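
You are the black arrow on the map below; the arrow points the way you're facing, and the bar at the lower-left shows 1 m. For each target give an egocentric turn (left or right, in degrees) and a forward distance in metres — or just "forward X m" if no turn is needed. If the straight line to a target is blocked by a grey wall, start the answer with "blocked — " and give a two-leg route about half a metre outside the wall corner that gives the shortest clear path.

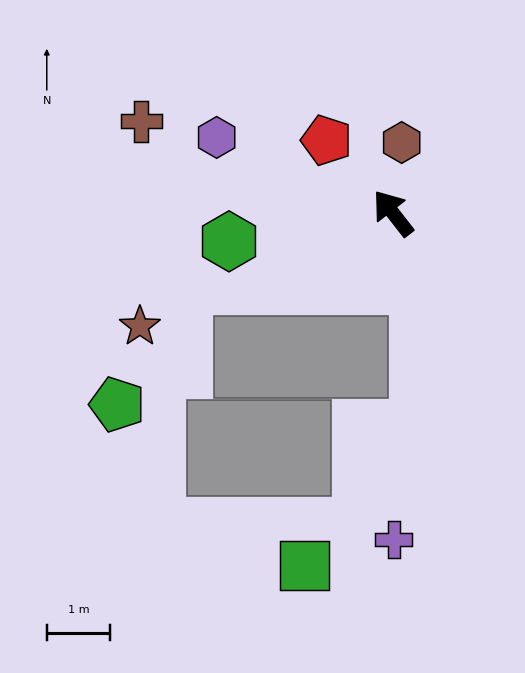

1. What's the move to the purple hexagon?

turn left 29°, forward 3.0 m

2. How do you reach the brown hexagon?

turn right 45°, forward 1.1 m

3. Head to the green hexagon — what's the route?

turn left 62°, forward 2.6 m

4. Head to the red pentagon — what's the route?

turn left 5°, forward 1.6 m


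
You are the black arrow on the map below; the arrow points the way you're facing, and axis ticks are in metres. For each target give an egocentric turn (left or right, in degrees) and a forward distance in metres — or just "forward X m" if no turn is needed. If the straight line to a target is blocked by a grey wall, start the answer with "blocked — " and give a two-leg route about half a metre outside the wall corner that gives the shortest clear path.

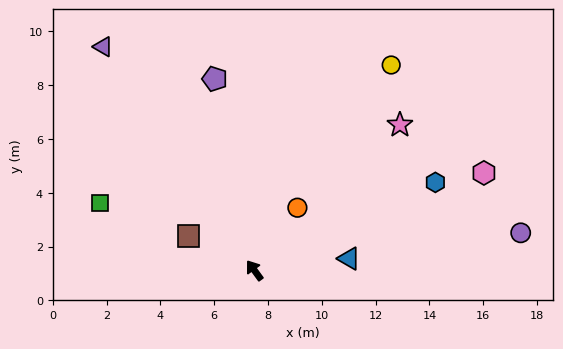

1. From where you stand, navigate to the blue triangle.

turn right 119°, forward 3.5 m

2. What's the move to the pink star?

turn right 81°, forward 7.6 m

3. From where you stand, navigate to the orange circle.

turn right 71°, forward 2.8 m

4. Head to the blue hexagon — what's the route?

turn right 100°, forward 7.5 m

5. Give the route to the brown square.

turn left 27°, forward 2.8 m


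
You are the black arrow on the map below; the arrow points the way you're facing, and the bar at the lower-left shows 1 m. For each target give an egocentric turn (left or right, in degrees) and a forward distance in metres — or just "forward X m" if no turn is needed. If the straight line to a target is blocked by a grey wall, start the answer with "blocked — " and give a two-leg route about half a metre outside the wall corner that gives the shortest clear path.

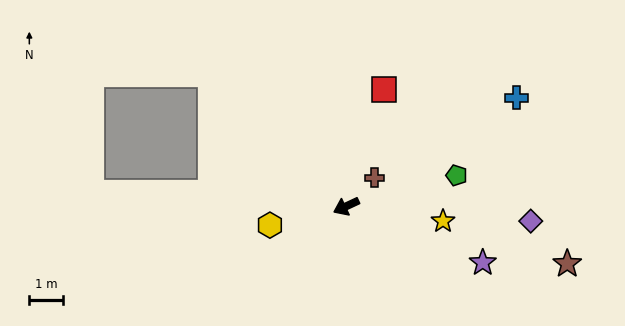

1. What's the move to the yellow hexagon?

turn right 11°, forward 2.4 m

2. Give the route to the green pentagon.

turn left 171°, forward 3.4 m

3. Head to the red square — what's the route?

turn right 133°, forward 3.7 m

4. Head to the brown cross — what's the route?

turn right 160°, forward 1.2 m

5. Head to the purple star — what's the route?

turn left 132°, forward 4.4 m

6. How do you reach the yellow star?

turn left 146°, forward 2.9 m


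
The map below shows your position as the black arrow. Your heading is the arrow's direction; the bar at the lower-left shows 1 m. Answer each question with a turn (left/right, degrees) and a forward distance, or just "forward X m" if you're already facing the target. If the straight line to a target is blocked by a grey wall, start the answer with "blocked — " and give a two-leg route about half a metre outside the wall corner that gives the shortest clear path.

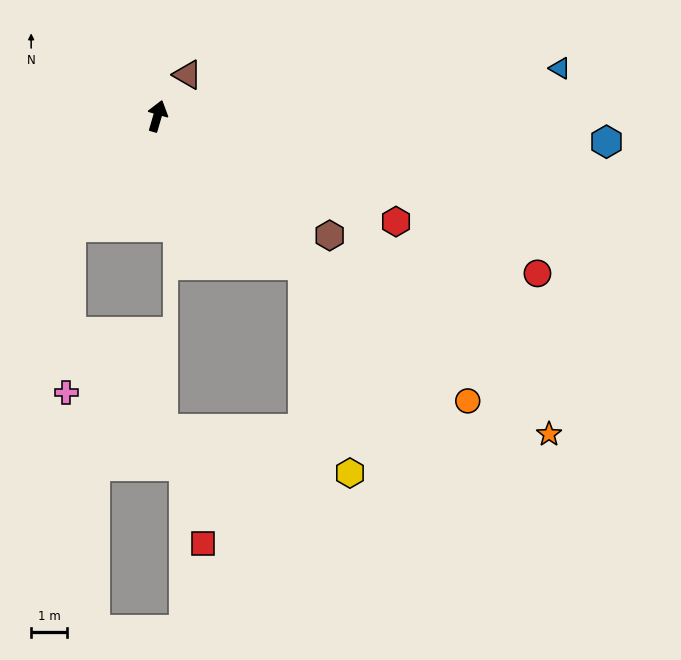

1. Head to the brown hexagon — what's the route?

turn right 109°, forward 5.8 m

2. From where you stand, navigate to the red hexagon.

turn right 98°, forward 7.2 m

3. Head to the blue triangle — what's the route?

turn right 67°, forward 11.2 m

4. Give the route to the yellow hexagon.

blocked — turn right 119°, forward 5.7 m, then turn right 32°, forward 5.9 m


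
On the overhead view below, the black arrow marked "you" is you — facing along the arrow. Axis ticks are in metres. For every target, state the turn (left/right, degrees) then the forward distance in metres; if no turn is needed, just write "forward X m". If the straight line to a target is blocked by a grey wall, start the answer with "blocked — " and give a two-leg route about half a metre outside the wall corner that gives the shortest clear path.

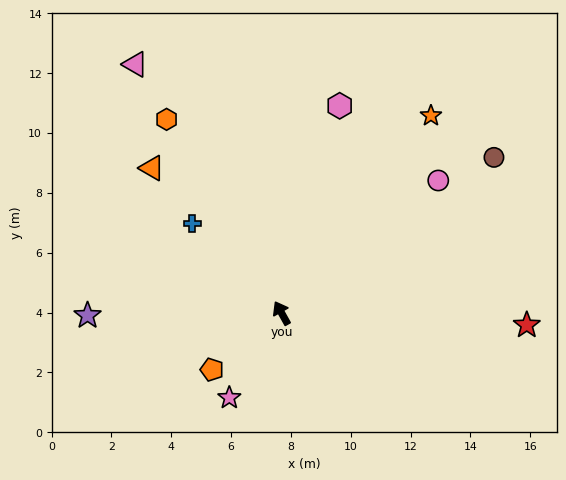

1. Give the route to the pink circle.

turn right 79°, forward 6.9 m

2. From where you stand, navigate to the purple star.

turn left 62°, forward 6.5 m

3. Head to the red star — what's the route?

turn right 122°, forward 8.2 m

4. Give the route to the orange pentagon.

turn left 100°, forward 3.0 m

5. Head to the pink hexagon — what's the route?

turn right 45°, forward 7.2 m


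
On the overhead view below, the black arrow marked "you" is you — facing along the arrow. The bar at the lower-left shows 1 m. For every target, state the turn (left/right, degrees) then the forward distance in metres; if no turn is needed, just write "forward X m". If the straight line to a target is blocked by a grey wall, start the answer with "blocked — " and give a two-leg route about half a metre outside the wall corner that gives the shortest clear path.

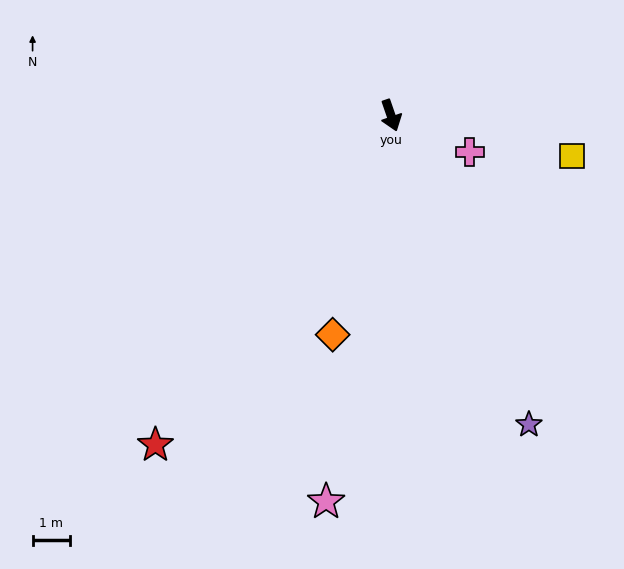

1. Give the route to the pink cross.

turn left 46°, forward 2.3 m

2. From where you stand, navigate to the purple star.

turn left 5°, forward 9.0 m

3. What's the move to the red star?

turn right 55°, forward 10.8 m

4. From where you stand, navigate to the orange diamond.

turn right 34°, forward 6.0 m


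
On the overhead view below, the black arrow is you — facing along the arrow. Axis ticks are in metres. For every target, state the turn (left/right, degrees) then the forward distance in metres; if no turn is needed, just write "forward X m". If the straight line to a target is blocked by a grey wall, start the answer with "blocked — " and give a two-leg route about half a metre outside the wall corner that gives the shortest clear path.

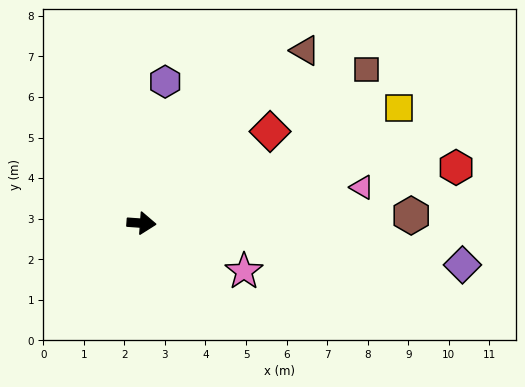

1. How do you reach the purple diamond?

turn right 3°, forward 8.0 m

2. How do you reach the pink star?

turn right 21°, forward 2.8 m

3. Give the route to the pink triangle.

turn left 13°, forward 5.5 m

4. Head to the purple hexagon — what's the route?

turn left 85°, forward 3.5 m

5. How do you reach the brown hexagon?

turn left 6°, forward 6.7 m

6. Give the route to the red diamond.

turn left 40°, forward 3.9 m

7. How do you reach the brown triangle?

turn left 51°, forward 5.9 m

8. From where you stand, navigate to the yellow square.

turn left 28°, forward 7.0 m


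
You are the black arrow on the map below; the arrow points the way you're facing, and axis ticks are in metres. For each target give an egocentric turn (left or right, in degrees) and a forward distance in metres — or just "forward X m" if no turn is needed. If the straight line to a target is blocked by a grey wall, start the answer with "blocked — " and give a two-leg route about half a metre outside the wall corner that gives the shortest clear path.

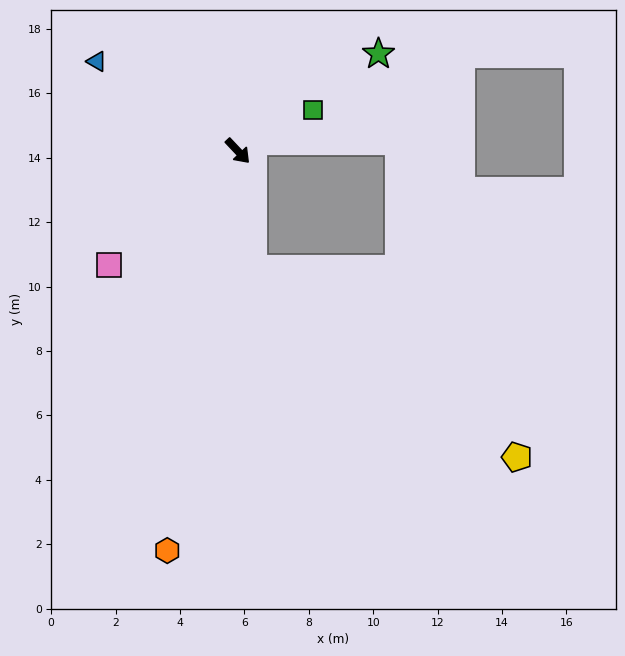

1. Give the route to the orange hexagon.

turn right 53°, forward 12.6 m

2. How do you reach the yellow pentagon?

blocked — turn right 36°, forward 3.7 m, then turn left 47°, forward 10.1 m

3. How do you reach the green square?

turn left 75°, forward 2.7 m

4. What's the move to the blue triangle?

turn right 166°, forward 5.2 m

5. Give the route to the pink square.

turn right 92°, forward 5.3 m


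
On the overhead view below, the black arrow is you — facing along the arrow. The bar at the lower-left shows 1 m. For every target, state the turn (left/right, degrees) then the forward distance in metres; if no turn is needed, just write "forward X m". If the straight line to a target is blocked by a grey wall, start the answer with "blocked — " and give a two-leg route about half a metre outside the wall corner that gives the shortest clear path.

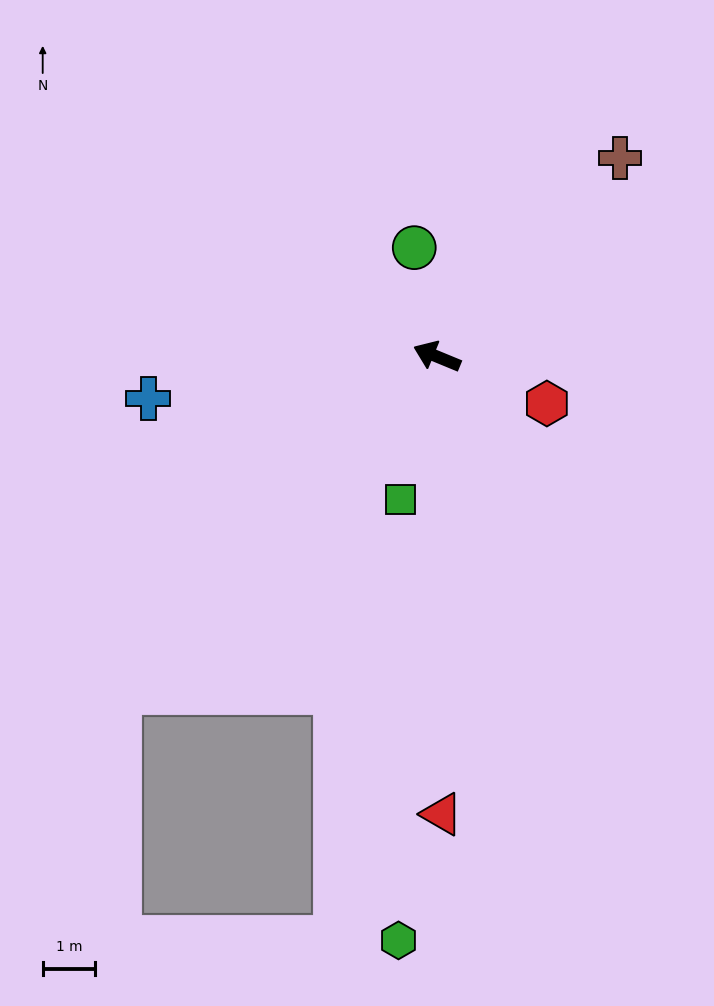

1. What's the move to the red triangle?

turn left 113°, forward 8.7 m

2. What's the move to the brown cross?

turn right 110°, forward 5.1 m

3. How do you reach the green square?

turn left 98°, forward 2.8 m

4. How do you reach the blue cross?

turn left 31°, forward 5.5 m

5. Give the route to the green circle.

turn right 56°, forward 2.1 m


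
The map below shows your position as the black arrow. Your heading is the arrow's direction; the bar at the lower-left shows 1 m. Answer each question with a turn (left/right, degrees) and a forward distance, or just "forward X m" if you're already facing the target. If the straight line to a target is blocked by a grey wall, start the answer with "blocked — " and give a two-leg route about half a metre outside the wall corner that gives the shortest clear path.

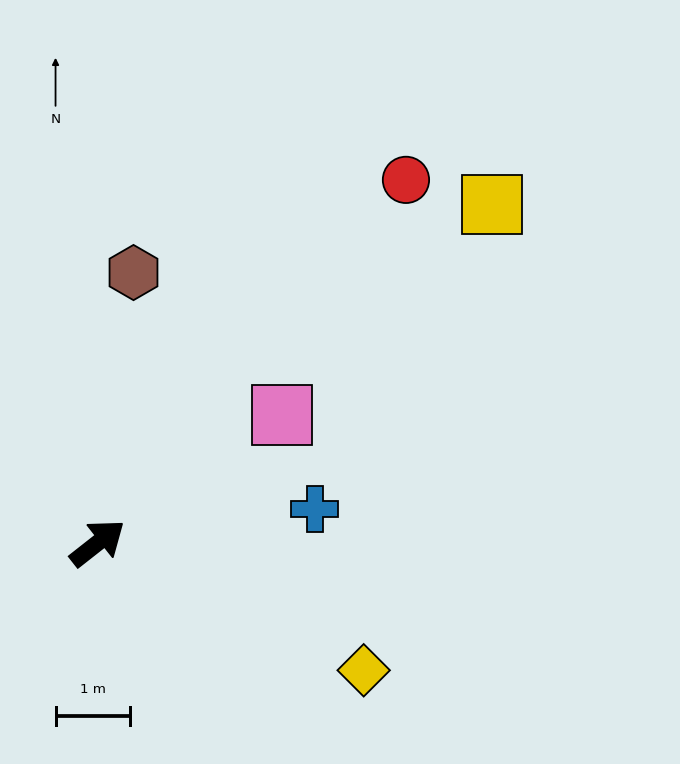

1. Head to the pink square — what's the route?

turn right 3°, forward 3.0 m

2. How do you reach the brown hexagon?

turn left 44°, forward 3.7 m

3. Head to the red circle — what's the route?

turn left 11°, forward 6.4 m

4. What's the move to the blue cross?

turn right 29°, forward 2.9 m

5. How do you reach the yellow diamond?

turn right 64°, forward 4.0 m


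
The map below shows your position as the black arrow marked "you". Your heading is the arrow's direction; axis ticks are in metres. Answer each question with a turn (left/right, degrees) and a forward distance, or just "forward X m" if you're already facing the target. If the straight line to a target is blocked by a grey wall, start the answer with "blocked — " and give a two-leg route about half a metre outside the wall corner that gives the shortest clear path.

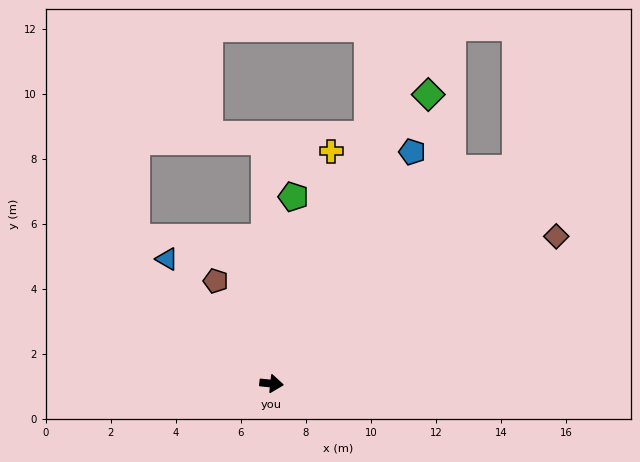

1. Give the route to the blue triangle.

turn left 136°, forward 5.0 m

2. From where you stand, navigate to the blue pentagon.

turn left 65°, forward 8.3 m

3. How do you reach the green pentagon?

turn left 89°, forward 5.8 m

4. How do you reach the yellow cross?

turn left 81°, forward 7.4 m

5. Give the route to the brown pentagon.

turn left 124°, forward 3.6 m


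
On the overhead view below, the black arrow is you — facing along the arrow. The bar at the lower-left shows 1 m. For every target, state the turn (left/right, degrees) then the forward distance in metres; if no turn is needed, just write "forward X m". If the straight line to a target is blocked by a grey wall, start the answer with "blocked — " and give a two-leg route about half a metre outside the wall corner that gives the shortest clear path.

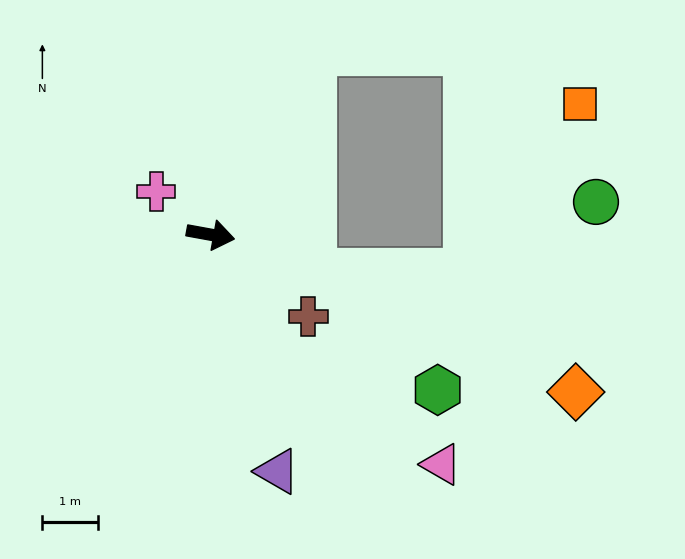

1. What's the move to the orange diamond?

turn right 13°, forward 7.2 m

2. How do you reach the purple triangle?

turn right 64°, forward 4.4 m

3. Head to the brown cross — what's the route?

turn right 30°, forward 2.3 m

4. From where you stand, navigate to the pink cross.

turn left 152°, forward 1.3 m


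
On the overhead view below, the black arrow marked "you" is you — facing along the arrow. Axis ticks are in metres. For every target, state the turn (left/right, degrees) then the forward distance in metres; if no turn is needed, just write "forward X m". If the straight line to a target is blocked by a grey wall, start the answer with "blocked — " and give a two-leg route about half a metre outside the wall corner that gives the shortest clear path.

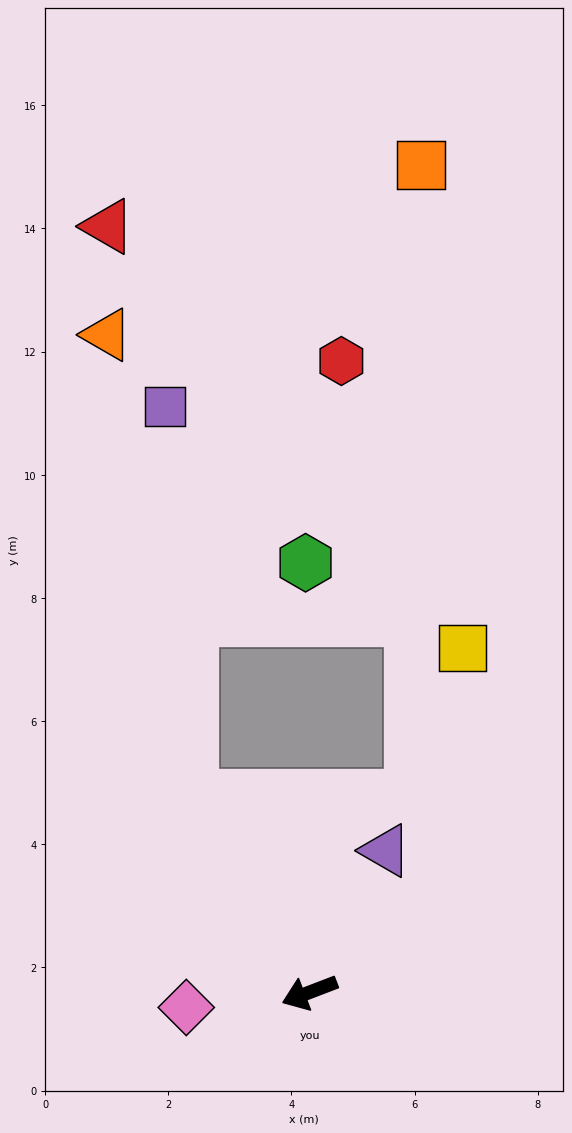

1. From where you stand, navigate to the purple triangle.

turn right 139°, forward 2.6 m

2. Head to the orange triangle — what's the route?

blocked — turn right 80°, forward 3.7 m, then turn right 21°, forward 7.6 m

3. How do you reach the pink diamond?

turn right 14°, forward 2.0 m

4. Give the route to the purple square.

blocked — turn right 80°, forward 3.7 m, then turn right 27°, forward 6.3 m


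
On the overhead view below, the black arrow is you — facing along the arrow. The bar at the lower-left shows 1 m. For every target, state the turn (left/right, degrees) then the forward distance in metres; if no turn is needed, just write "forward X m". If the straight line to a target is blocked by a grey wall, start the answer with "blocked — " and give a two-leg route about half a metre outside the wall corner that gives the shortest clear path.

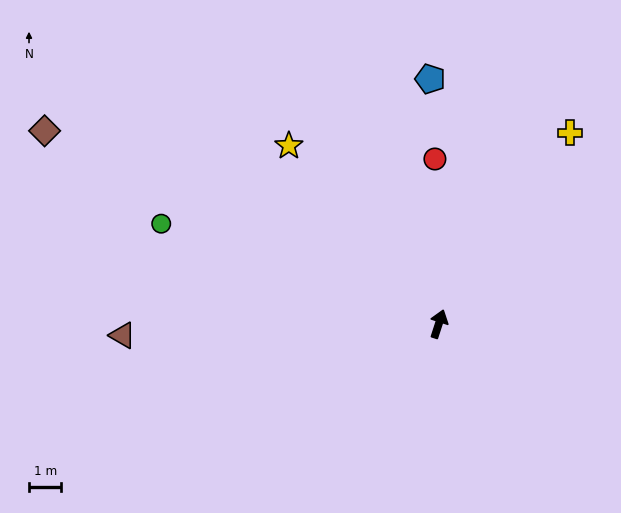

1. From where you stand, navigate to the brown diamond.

turn left 82°, forward 13.6 m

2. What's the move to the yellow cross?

turn right 16°, forward 7.2 m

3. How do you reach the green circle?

turn left 88°, forward 9.1 m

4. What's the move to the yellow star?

turn left 58°, forward 7.2 m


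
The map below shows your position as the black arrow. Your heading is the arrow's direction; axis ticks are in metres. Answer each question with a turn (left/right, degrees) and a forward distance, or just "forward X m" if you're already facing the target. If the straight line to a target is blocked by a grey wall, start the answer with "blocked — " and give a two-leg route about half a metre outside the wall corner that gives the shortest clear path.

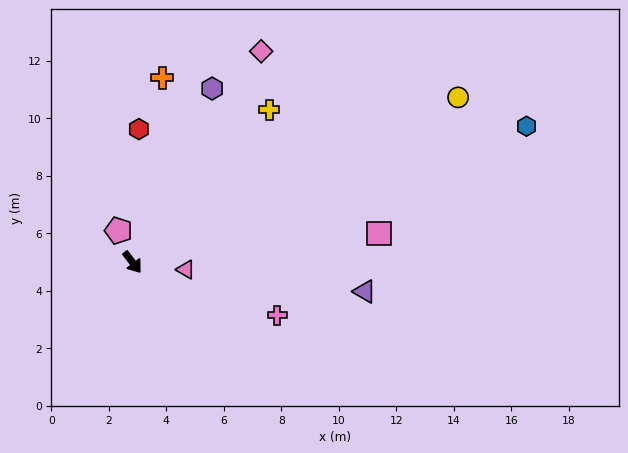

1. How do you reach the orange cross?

turn left 133°, forward 6.5 m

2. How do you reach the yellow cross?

turn left 101°, forward 7.1 m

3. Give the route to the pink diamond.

turn left 111°, forward 8.6 m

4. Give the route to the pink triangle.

turn left 45°, forward 1.9 m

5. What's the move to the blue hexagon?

turn left 72°, forward 14.5 m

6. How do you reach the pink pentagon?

turn left 166°, forward 1.2 m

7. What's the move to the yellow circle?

turn left 80°, forward 12.7 m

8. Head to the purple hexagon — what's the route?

turn left 118°, forward 6.6 m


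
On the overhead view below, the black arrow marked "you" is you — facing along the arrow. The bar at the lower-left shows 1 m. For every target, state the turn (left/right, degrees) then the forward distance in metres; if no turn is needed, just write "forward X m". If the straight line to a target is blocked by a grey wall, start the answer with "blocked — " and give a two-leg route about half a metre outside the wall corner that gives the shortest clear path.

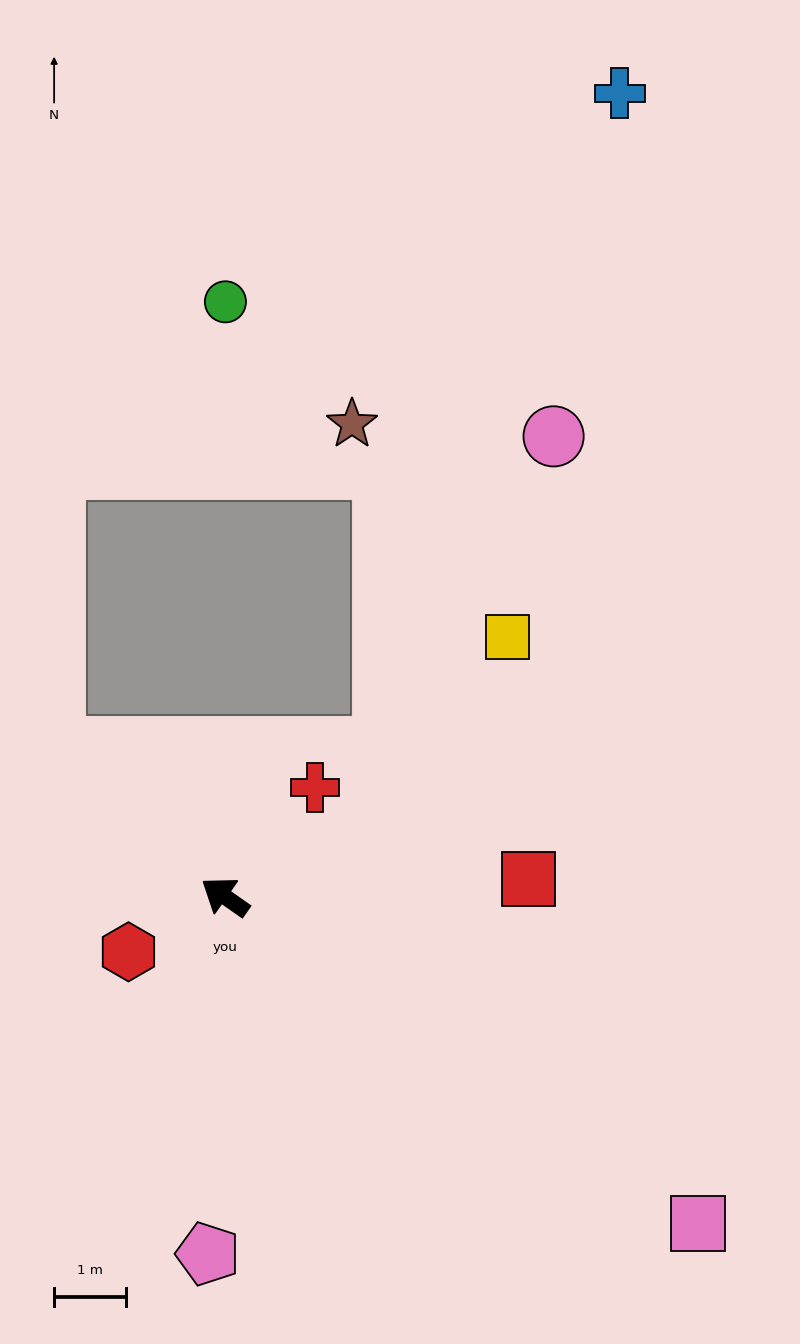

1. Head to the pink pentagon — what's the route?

turn left 122°, forward 4.9 m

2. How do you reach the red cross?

turn right 94°, forward 2.0 m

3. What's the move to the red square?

turn right 142°, forward 4.2 m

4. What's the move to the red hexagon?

turn left 65°, forward 1.5 m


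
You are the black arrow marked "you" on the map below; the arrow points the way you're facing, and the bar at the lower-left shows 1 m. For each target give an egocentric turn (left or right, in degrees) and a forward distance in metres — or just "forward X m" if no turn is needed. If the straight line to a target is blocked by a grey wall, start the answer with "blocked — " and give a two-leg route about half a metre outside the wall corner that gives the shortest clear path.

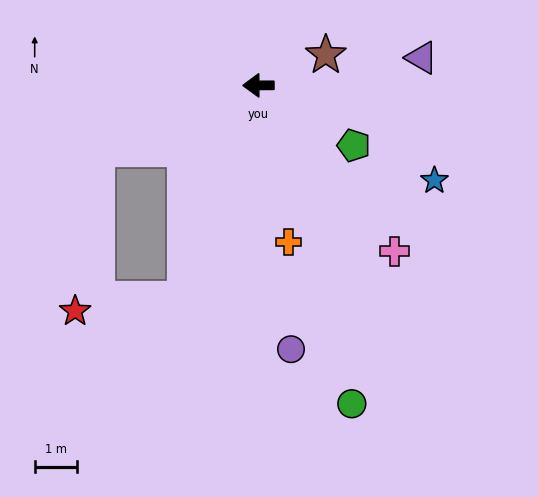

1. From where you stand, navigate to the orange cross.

turn left 101°, forward 3.8 m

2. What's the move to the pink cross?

turn left 129°, forward 5.1 m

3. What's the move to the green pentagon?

turn left 148°, forward 2.7 m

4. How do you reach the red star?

blocked — turn left 71°, forward 5.3 m, then turn right 65°, forward 2.6 m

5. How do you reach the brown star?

turn right 156°, forward 1.7 m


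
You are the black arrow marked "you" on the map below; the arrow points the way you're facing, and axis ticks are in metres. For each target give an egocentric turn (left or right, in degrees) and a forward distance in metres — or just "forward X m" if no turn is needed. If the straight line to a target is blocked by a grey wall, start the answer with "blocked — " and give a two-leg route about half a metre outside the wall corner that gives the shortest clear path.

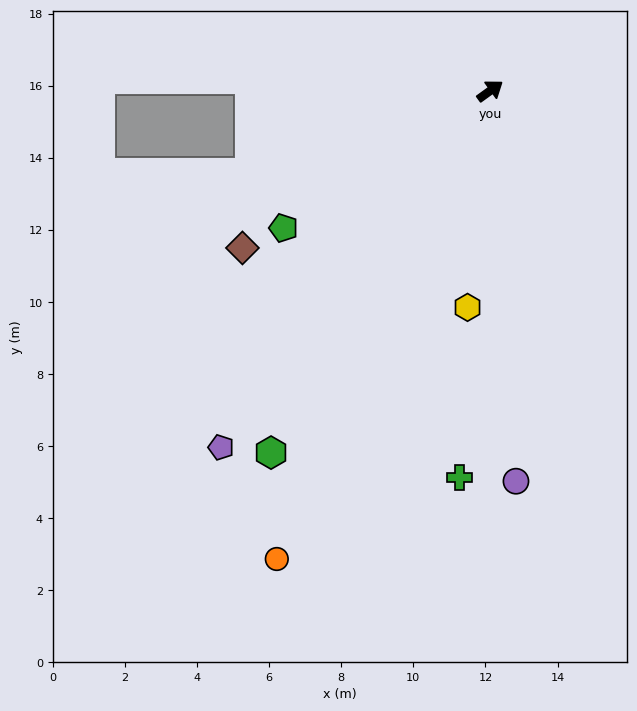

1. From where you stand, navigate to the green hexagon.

turn right 157°, forward 11.7 m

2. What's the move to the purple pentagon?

turn right 163°, forward 12.4 m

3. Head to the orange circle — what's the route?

turn right 150°, forward 14.3 m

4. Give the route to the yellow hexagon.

turn right 132°, forward 6.0 m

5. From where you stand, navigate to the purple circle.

turn right 122°, forward 10.9 m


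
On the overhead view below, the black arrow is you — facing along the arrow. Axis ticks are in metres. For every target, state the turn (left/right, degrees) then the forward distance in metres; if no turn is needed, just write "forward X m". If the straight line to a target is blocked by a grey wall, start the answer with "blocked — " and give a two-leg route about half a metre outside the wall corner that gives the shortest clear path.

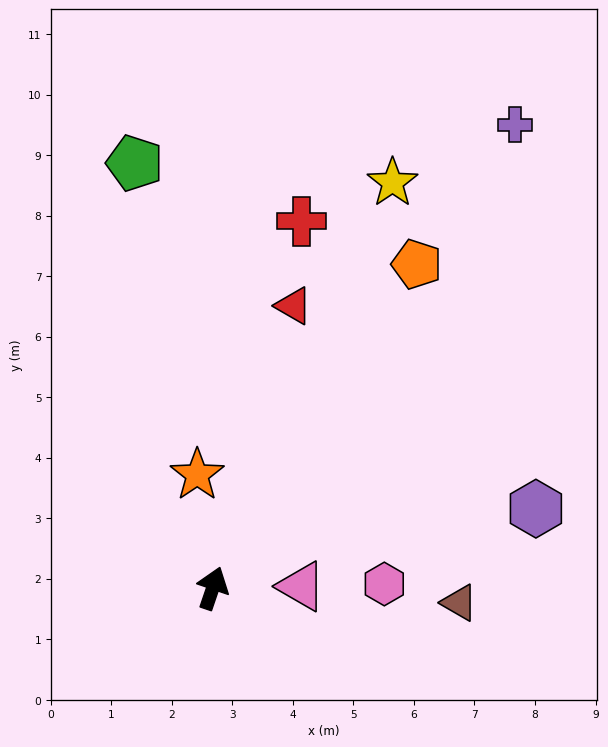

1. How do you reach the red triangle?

turn left 3°, forward 4.9 m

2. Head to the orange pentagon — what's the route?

turn right 13°, forward 6.3 m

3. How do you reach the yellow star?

turn right 5°, forward 7.3 m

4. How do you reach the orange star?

turn left 27°, forward 1.9 m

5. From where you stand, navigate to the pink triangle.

turn right 70°, forward 1.5 m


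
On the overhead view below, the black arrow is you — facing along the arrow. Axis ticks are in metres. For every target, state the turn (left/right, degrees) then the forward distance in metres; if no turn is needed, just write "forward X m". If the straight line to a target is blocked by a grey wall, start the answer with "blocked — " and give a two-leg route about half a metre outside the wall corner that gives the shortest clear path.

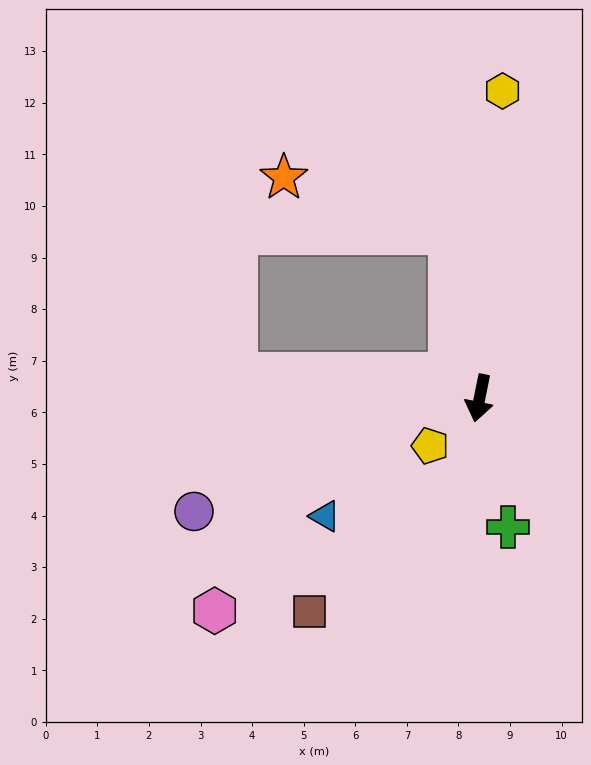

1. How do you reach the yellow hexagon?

turn right 173°, forward 6.0 m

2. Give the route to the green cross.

turn left 24°, forward 2.6 m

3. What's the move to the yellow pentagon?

turn right 35°, forward 1.3 m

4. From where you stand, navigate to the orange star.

blocked — turn right 158°, forward 3.3 m, then turn left 61°, forward 3.4 m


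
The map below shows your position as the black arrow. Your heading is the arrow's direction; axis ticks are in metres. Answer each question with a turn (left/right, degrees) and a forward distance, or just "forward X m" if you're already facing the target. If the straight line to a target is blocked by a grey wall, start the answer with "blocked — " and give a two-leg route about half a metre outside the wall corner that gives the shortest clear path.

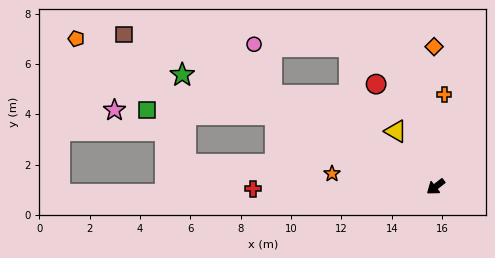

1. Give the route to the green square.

blocked — turn right 62°, forward 7.0 m, then turn left 22°, forward 5.1 m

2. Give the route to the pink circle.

blocked — turn right 67°, forward 7.5 m, then turn right 42°, forward 2.2 m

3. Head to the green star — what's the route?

turn right 62°, forward 11.0 m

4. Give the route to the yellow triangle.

turn right 92°, forward 2.7 m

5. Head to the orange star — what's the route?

turn right 45°, forward 4.2 m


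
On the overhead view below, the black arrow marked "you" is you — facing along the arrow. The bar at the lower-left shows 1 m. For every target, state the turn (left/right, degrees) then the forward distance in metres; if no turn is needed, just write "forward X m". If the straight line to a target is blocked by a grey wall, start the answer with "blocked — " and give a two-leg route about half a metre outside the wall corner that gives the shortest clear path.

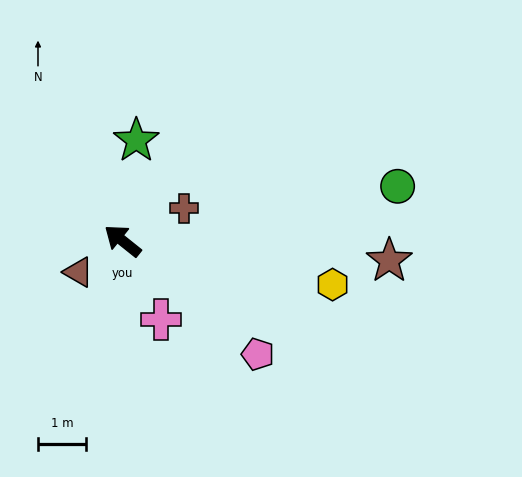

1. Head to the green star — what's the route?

turn right 59°, forward 2.1 m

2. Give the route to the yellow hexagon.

turn right 153°, forward 4.5 m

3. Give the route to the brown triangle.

turn left 74°, forward 1.1 m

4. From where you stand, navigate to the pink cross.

turn left 155°, forward 1.8 m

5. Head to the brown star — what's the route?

turn right 146°, forward 5.6 m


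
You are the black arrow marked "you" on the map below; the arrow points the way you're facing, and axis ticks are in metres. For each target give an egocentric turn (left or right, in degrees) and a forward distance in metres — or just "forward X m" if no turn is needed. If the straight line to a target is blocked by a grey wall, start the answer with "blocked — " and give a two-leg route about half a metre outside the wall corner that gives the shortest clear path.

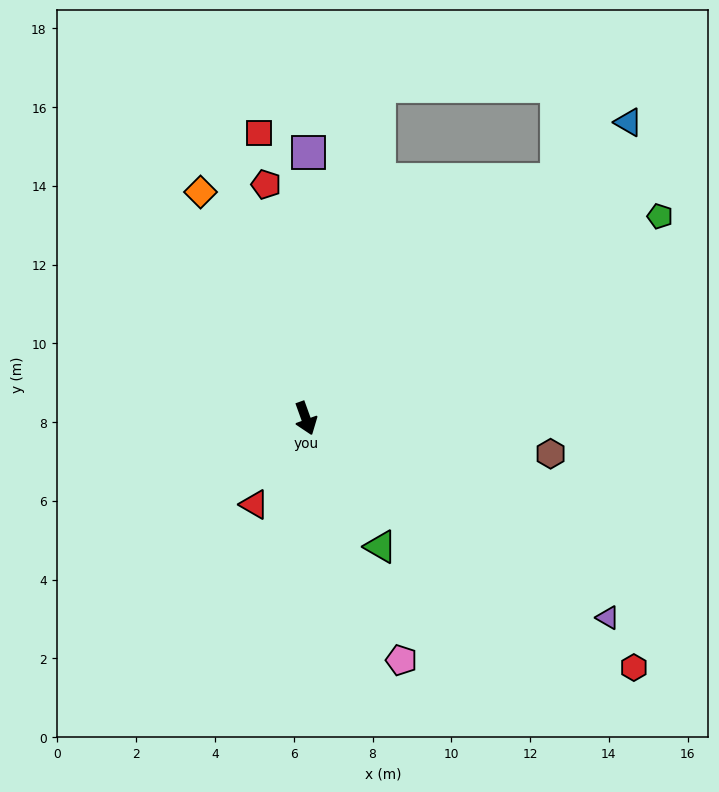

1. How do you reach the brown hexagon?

turn left 62°, forward 6.3 m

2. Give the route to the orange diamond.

turn right 175°, forward 6.3 m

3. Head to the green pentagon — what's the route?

turn left 100°, forward 10.4 m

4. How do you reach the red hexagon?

turn left 33°, forward 10.5 m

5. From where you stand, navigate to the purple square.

turn left 160°, forward 6.7 m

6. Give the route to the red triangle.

turn right 51°, forward 2.5 m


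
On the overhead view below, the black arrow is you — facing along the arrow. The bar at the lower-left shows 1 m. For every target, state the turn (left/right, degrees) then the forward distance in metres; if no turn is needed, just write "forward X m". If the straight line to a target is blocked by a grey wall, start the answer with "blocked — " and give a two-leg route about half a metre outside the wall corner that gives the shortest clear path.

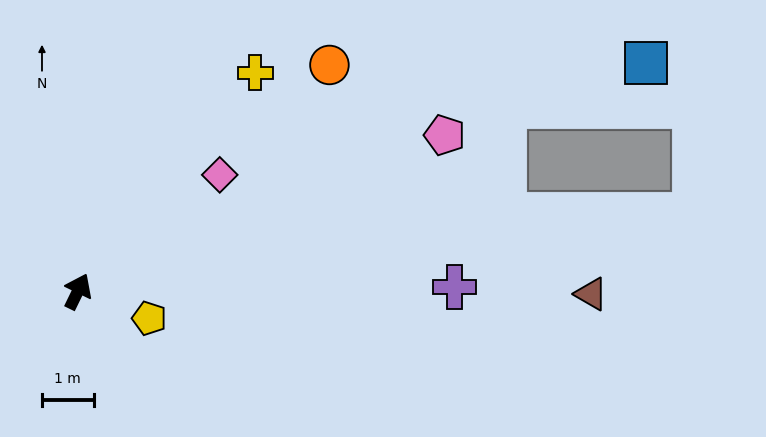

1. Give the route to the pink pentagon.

turn right 41°, forward 7.7 m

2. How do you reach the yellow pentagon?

turn right 85°, forward 1.5 m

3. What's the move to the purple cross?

turn right 63°, forward 7.3 m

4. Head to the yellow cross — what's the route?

turn right 13°, forward 5.5 m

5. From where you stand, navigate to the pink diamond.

turn right 25°, forward 3.6 m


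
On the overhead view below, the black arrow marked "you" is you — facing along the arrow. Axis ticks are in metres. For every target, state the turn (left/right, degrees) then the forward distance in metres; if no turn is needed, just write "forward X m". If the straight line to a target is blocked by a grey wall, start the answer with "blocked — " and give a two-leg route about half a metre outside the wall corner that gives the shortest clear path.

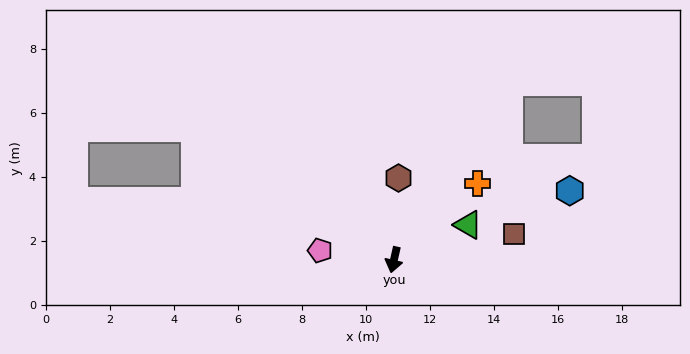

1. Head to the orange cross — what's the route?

turn left 145°, forward 3.5 m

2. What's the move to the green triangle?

turn left 128°, forward 2.6 m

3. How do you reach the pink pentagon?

turn right 84°, forward 2.3 m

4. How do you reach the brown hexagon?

turn right 170°, forward 2.6 m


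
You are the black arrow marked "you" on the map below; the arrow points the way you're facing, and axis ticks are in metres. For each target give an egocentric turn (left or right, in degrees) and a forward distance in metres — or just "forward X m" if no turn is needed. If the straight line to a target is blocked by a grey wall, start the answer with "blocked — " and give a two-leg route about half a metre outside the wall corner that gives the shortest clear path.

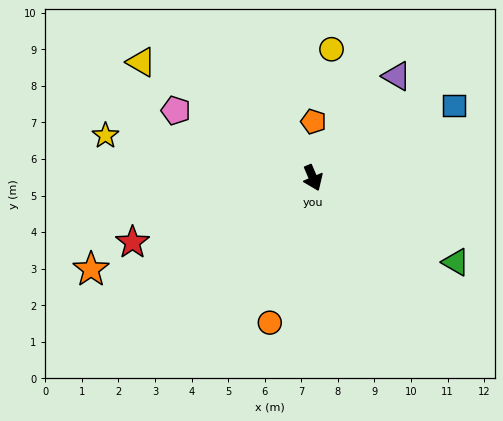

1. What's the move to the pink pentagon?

turn right 139°, forward 4.2 m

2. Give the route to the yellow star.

turn right 125°, forward 5.8 m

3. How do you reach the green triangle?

turn left 36°, forward 4.5 m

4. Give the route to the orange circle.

turn right 40°, forward 4.1 m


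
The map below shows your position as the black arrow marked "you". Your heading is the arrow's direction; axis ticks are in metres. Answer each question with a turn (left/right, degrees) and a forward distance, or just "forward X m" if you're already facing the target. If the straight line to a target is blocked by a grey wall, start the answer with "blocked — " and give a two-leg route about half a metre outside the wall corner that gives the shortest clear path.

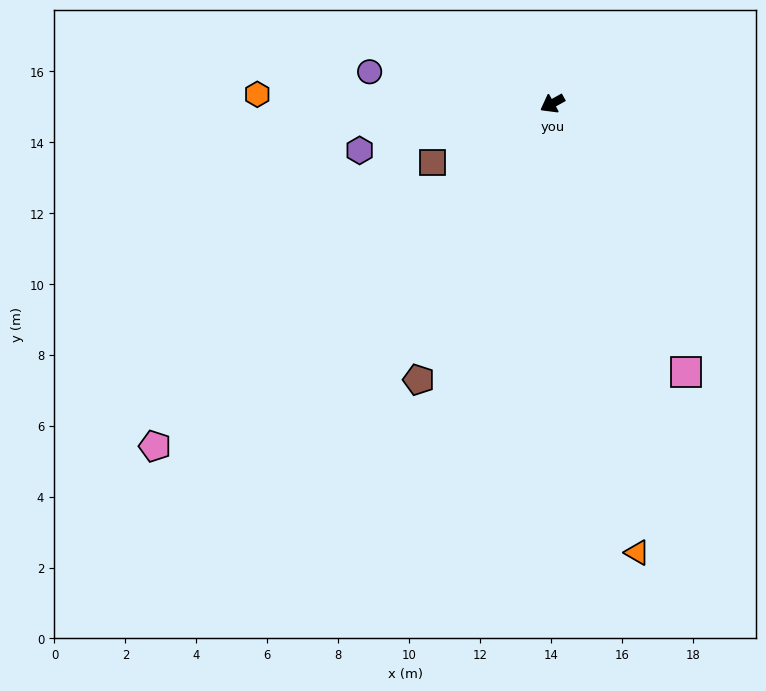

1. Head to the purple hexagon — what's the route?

turn right 15°, forward 5.6 m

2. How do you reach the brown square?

turn right 3°, forward 3.8 m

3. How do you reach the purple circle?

turn right 39°, forward 5.2 m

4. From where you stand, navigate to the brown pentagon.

turn left 35°, forward 8.7 m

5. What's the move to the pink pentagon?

turn left 12°, forward 14.8 m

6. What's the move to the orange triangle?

turn left 72°, forward 12.9 m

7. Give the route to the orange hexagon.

turn right 31°, forward 8.3 m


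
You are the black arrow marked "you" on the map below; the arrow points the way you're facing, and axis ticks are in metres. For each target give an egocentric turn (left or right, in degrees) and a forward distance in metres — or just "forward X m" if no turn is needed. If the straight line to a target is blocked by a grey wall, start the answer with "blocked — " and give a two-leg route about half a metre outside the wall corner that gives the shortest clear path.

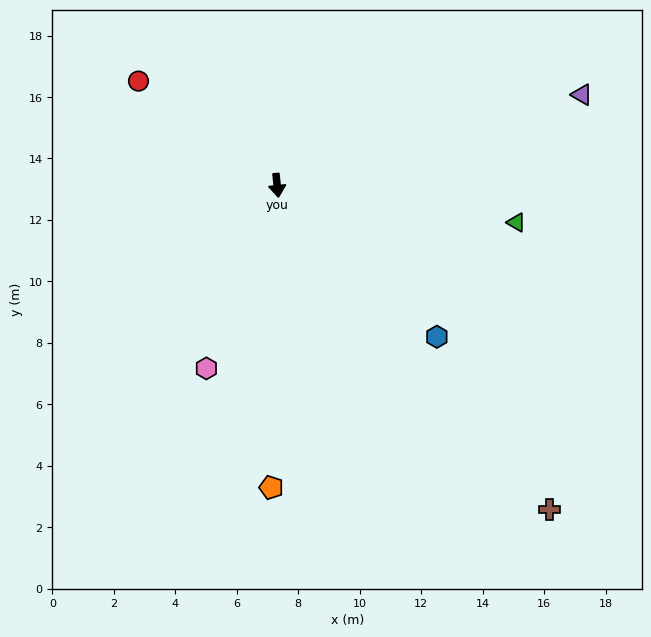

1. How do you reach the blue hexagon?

turn left 41°, forward 7.2 m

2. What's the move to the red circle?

turn right 133°, forward 5.6 m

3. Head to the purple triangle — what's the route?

turn left 101°, forward 10.3 m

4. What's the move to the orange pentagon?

turn right 7°, forward 9.8 m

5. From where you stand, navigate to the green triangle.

turn left 75°, forward 7.9 m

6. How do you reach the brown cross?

turn left 34°, forward 13.8 m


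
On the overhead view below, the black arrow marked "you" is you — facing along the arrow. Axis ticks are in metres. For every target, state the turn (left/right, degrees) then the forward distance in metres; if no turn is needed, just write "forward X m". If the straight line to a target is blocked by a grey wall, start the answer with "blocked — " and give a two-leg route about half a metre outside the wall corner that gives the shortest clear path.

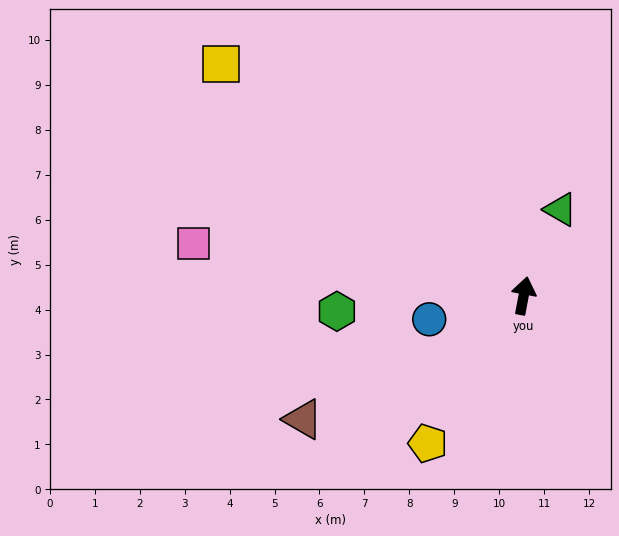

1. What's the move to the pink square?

turn left 92°, forward 7.4 m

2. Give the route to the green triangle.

turn right 12°, forward 2.1 m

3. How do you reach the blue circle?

turn left 115°, forward 2.2 m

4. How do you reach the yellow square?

turn left 63°, forward 8.5 m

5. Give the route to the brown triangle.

turn left 130°, forward 5.6 m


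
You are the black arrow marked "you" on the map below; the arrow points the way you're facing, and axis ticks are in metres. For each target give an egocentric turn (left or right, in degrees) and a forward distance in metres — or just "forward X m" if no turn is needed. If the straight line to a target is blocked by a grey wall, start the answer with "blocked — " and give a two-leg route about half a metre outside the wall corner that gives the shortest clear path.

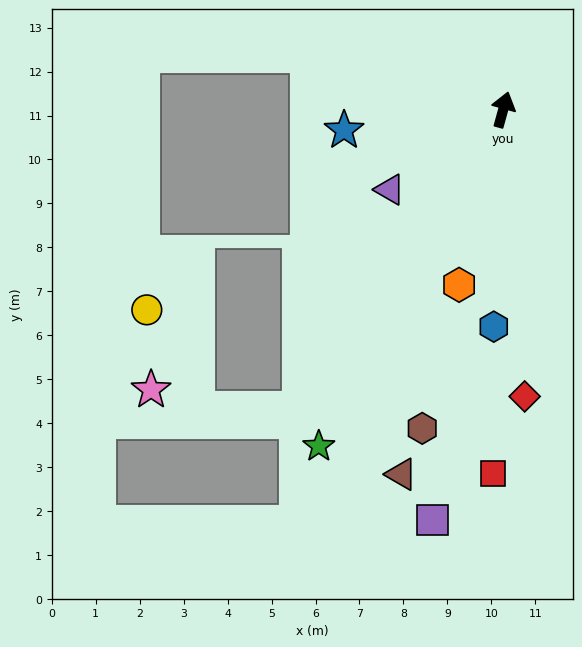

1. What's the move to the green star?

turn left 167°, forward 8.7 m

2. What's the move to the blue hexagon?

turn right 167°, forward 4.9 m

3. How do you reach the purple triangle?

turn left 141°, forward 3.2 m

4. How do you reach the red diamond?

turn right 160°, forward 6.5 m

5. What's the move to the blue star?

turn left 113°, forward 3.6 m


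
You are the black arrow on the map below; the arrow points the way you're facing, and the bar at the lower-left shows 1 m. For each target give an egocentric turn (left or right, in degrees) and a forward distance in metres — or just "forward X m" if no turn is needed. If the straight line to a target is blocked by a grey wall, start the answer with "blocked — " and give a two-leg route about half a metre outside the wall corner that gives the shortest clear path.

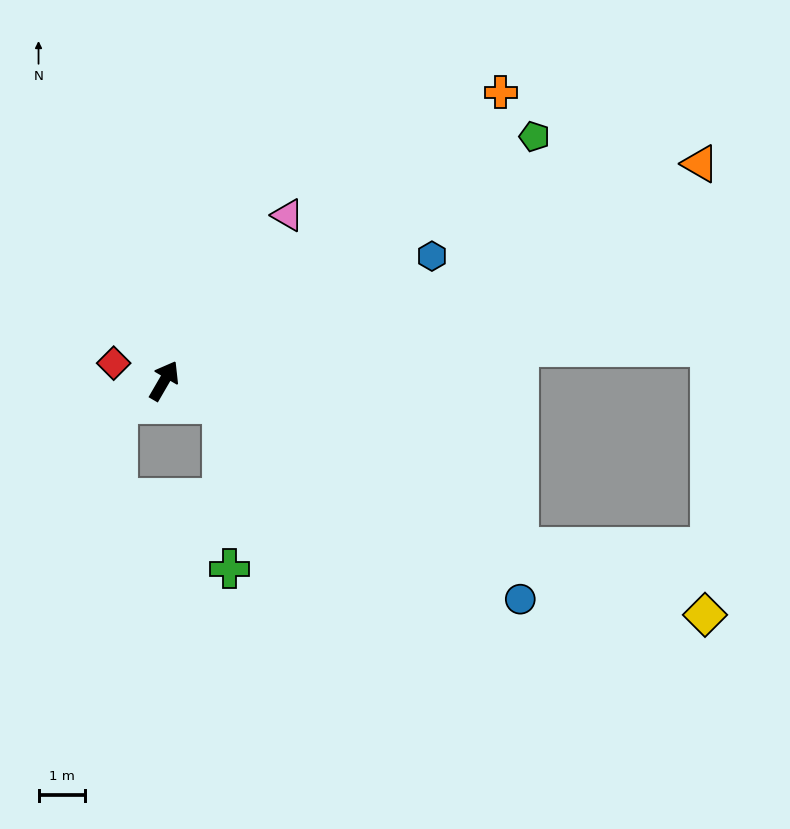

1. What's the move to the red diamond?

turn left 101°, forward 1.2 m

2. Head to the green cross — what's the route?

blocked — turn right 82°, forward 1.3 m, then turn right 65°, forward 3.6 m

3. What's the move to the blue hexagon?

turn right 35°, forward 6.4 m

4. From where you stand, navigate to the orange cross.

turn right 19°, forward 9.6 m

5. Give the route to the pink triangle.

turn right 7°, forward 4.5 m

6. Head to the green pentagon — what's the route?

turn right 26°, forward 9.6 m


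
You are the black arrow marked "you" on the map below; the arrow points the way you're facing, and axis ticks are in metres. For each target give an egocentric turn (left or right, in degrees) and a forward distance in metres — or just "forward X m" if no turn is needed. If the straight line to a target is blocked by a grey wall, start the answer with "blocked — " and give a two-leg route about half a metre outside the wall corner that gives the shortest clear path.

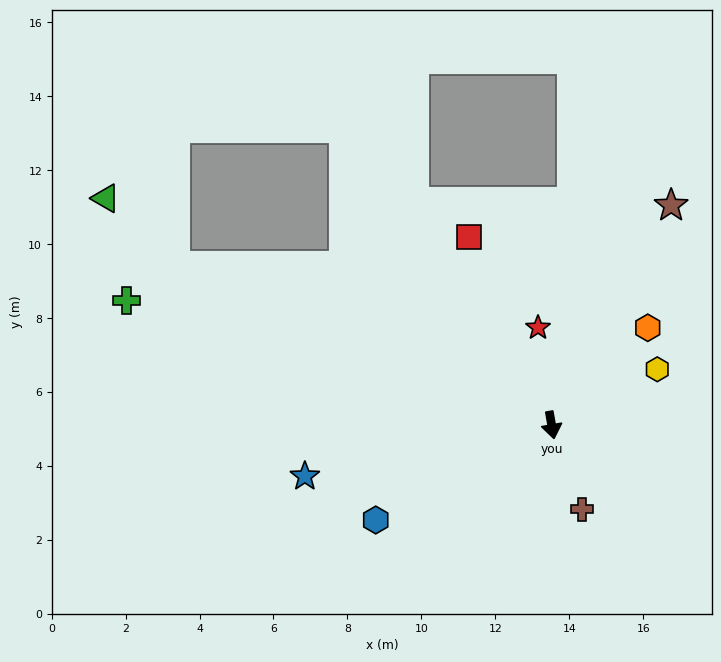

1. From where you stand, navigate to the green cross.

turn right 116°, forward 12.0 m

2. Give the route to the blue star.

turn right 88°, forward 6.8 m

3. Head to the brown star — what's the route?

turn left 142°, forward 6.8 m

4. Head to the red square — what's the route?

turn right 166°, forward 5.6 m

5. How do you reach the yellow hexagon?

turn left 108°, forward 3.2 m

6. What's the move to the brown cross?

turn left 10°, forward 2.4 m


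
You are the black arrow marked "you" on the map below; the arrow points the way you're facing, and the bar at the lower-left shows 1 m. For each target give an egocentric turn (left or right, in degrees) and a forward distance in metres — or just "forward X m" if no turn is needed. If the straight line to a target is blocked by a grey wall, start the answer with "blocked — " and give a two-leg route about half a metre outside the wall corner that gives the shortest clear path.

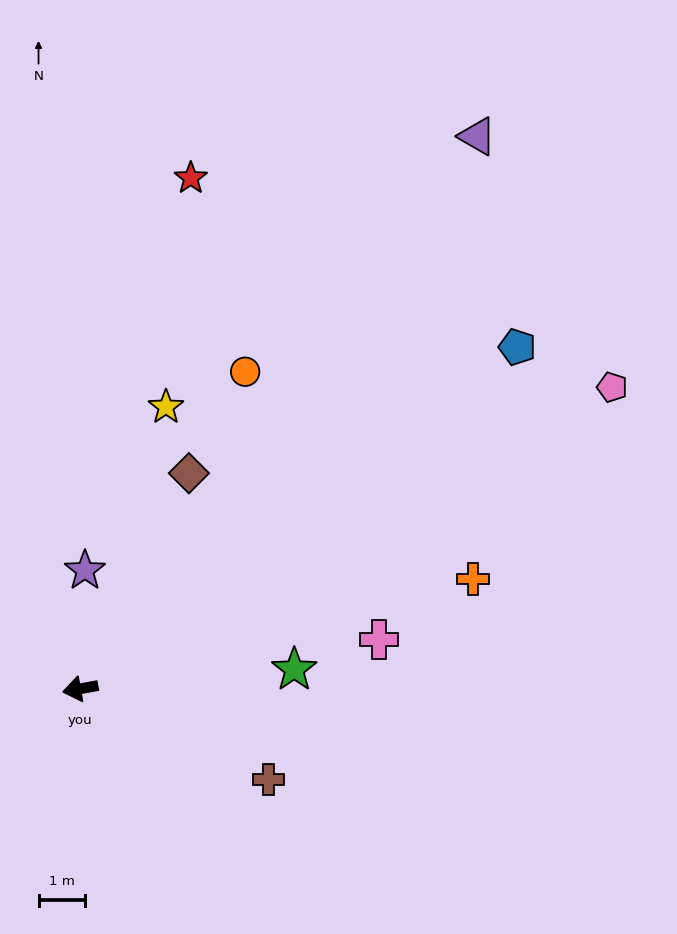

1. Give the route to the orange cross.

turn right 175°, forward 8.8 m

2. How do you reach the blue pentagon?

turn right 152°, forward 11.9 m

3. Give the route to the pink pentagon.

turn right 161°, forward 13.2 m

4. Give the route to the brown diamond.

turn right 127°, forward 5.2 m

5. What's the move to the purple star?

turn right 103°, forward 2.6 m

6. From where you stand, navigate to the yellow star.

turn right 117°, forward 6.3 m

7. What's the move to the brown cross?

turn left 144°, forward 4.5 m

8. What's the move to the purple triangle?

turn right 136°, forward 14.7 m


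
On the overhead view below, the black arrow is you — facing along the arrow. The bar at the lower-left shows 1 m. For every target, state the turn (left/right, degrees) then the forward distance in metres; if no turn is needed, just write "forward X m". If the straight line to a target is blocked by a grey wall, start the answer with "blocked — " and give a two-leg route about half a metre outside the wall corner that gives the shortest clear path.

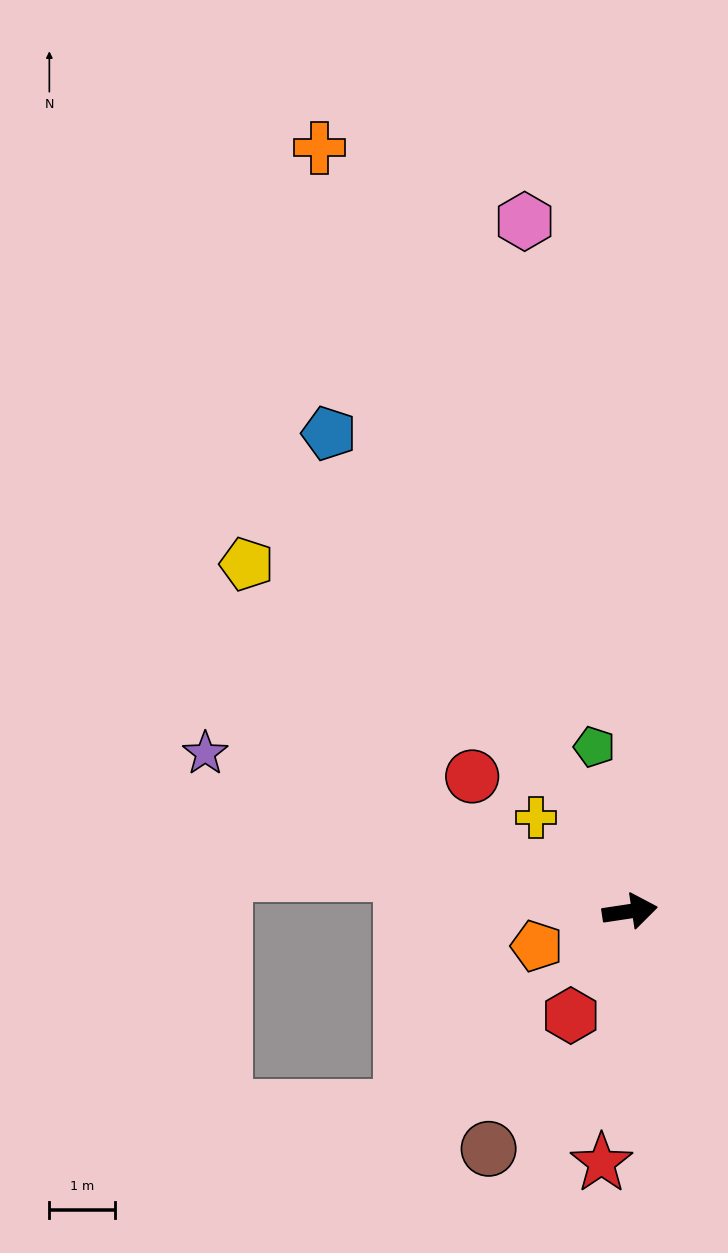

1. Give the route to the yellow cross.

turn left 126°, forward 2.0 m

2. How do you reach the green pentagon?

turn left 94°, forward 2.6 m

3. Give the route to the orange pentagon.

turn right 168°, forward 1.5 m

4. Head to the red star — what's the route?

turn right 105°, forward 3.9 m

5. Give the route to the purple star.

turn left 151°, forward 6.9 m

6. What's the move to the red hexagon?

turn right 128°, forward 1.8 m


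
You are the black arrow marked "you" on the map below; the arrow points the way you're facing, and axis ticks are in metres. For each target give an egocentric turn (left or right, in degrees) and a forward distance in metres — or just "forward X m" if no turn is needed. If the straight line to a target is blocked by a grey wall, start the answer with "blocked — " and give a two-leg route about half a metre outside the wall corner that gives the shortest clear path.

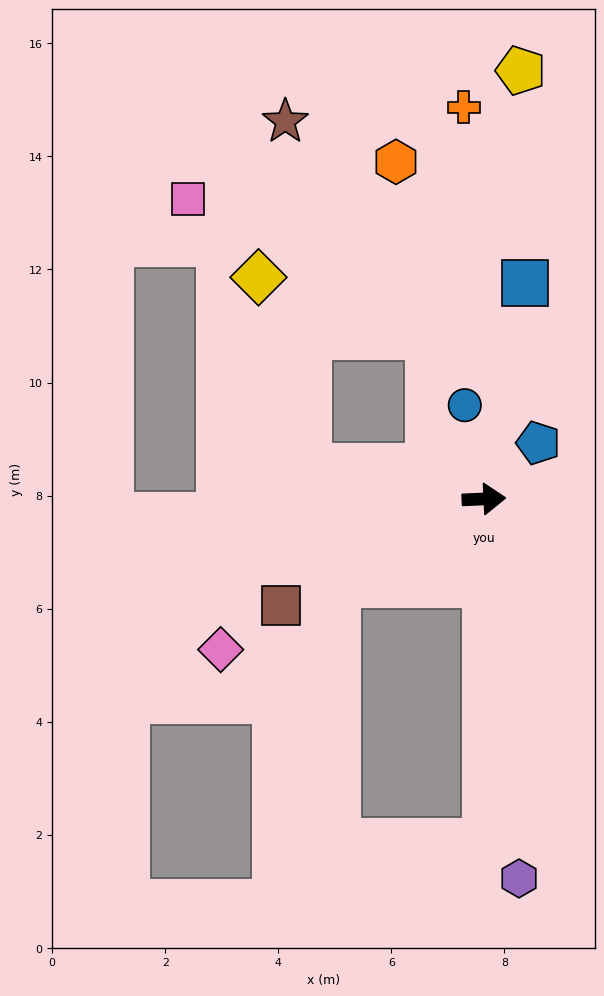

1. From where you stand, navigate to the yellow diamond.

blocked — turn left 167°, forward 3.2 m, then turn right 65°, forward 3.5 m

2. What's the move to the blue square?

turn left 77°, forward 3.9 m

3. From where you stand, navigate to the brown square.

turn right 155°, forward 4.1 m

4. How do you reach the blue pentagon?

turn left 43°, forward 1.4 m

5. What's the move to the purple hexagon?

turn right 87°, forward 6.7 m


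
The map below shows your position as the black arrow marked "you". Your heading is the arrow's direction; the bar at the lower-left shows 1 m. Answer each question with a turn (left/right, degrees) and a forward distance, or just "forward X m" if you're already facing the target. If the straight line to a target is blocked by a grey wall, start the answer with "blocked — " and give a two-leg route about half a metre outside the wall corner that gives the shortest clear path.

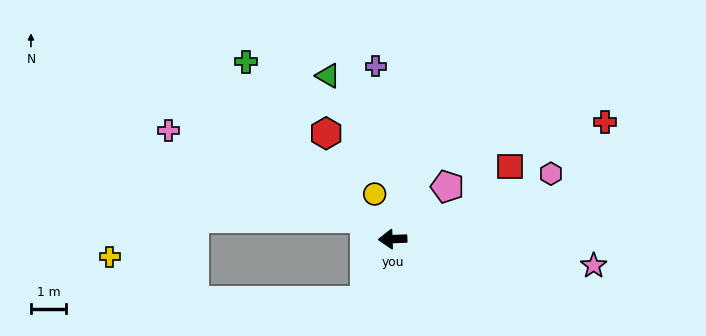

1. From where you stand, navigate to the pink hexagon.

turn right 160°, forward 4.9 m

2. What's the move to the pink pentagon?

turn right 138°, forward 2.2 m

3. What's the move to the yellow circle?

turn right 70°, forward 1.4 m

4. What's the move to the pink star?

turn left 170°, forward 5.8 m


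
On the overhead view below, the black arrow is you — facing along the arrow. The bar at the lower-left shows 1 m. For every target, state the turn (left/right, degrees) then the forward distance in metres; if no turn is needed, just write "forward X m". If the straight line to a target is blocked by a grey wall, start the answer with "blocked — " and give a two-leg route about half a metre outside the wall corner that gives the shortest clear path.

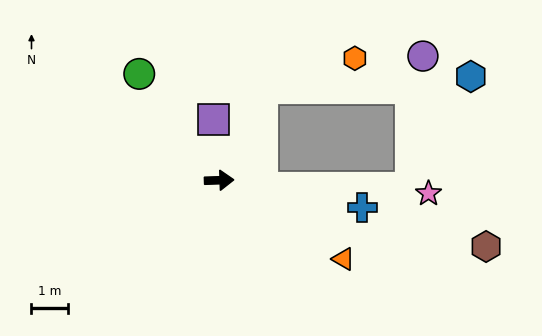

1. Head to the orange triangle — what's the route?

turn right 34°, forward 4.0 m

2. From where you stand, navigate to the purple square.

turn left 93°, forward 1.7 m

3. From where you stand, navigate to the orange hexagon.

blocked — turn left 63°, forward 2.8 m, then turn right 47°, forward 2.7 m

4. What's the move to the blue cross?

turn right 13°, forward 4.0 m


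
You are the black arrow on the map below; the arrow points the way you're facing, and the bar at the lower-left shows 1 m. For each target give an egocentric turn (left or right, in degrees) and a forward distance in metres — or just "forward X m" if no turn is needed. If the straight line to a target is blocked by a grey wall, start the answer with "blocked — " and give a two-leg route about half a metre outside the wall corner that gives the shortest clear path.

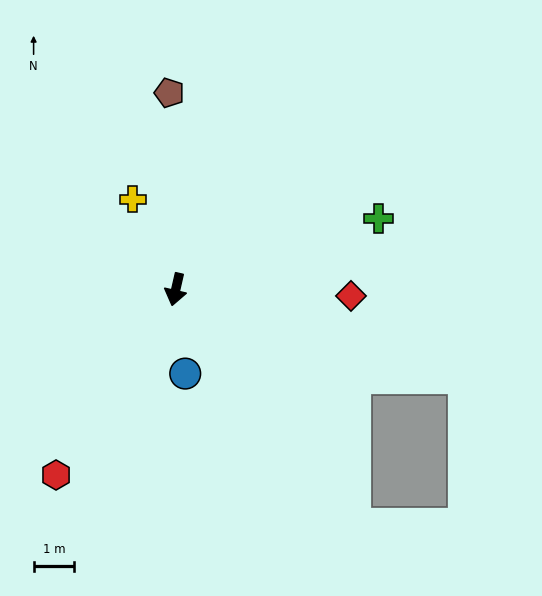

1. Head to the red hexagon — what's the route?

turn right 20°, forward 5.5 m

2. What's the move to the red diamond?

turn left 101°, forward 4.3 m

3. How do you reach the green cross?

turn left 122°, forward 5.3 m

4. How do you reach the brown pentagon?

turn right 165°, forward 4.9 m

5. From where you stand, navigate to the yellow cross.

turn right 142°, forward 2.5 m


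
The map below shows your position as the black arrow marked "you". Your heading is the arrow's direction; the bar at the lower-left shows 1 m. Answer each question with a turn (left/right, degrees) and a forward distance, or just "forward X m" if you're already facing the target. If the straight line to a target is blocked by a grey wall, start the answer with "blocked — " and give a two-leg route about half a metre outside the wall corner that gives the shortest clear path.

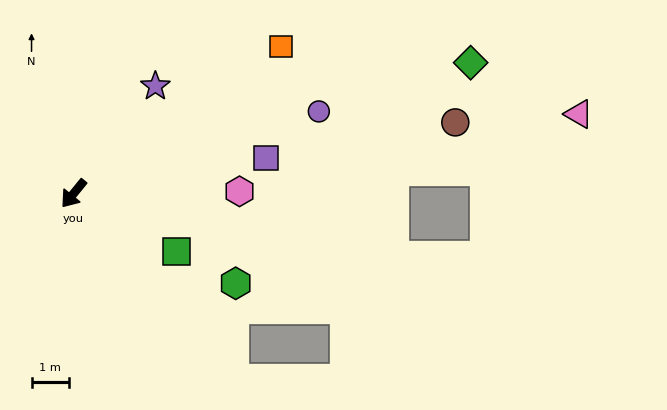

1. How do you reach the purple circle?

turn left 148°, forward 6.9 m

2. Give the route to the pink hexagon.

turn left 130°, forward 4.4 m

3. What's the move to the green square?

turn left 100°, forward 3.2 m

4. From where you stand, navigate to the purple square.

turn left 140°, forward 5.2 m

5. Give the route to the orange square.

turn left 165°, forward 6.8 m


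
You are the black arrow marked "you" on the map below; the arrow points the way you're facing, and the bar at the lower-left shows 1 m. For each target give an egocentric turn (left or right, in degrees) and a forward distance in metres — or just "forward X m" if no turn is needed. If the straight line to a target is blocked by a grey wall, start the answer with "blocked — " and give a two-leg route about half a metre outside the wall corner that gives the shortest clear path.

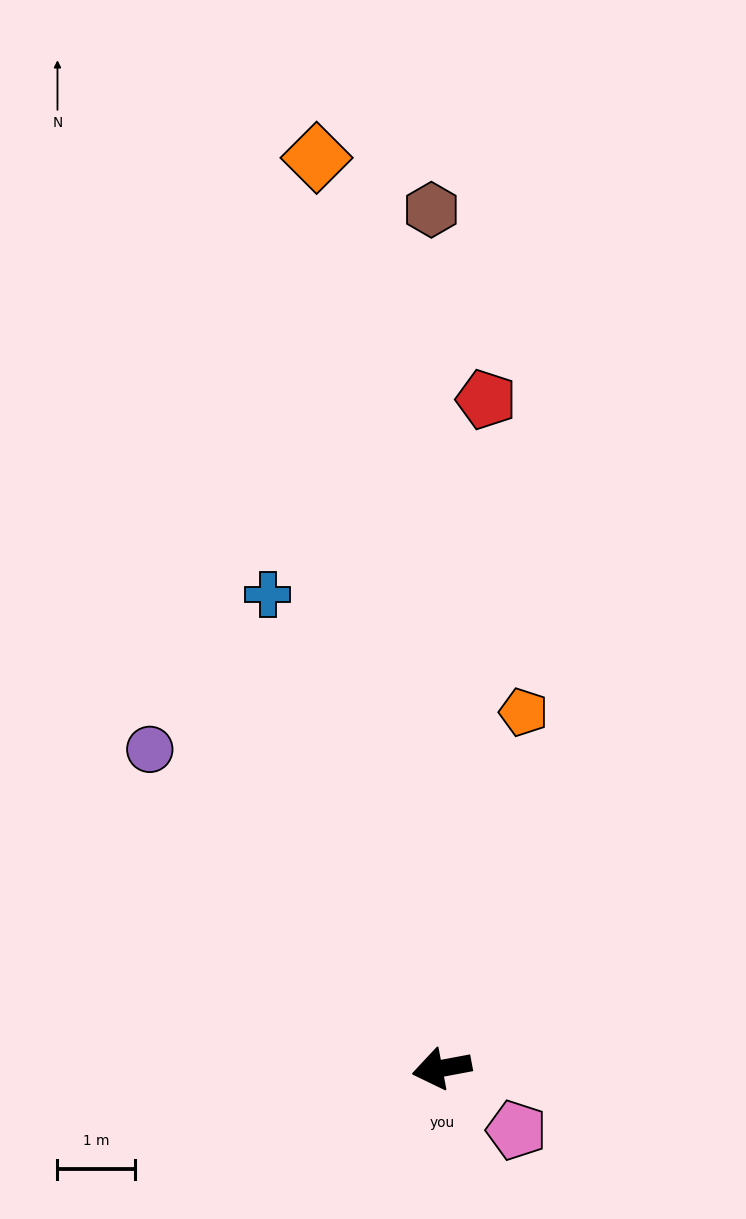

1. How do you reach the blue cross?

turn right 80°, forward 6.5 m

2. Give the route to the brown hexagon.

turn right 100°, forward 11.1 m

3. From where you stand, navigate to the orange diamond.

turn right 93°, forward 11.9 m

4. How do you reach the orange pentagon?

turn right 114°, forward 4.7 m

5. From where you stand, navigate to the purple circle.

turn right 58°, forward 5.6 m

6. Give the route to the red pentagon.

turn right 104°, forward 8.6 m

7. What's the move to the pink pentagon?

turn left 130°, forward 1.2 m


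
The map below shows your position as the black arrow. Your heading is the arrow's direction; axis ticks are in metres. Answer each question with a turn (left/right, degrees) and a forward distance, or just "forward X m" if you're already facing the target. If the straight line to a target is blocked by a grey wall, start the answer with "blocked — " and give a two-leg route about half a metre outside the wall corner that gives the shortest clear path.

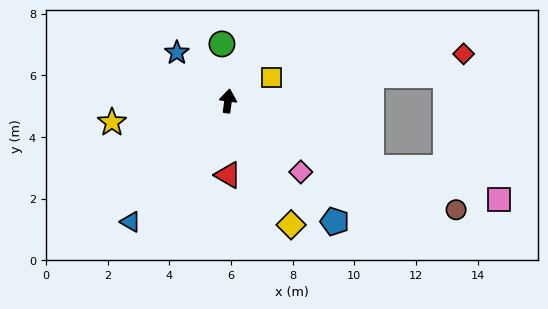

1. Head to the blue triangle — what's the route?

turn left 149°, forward 5.0 m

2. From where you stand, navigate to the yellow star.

turn left 108°, forward 3.8 m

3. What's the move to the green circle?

turn left 14°, forward 1.9 m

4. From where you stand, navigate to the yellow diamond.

turn right 145°, forward 4.5 m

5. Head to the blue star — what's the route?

turn left 54°, forward 2.3 m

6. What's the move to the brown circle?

turn right 108°, forward 8.2 m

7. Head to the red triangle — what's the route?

turn right 172°, forward 2.4 m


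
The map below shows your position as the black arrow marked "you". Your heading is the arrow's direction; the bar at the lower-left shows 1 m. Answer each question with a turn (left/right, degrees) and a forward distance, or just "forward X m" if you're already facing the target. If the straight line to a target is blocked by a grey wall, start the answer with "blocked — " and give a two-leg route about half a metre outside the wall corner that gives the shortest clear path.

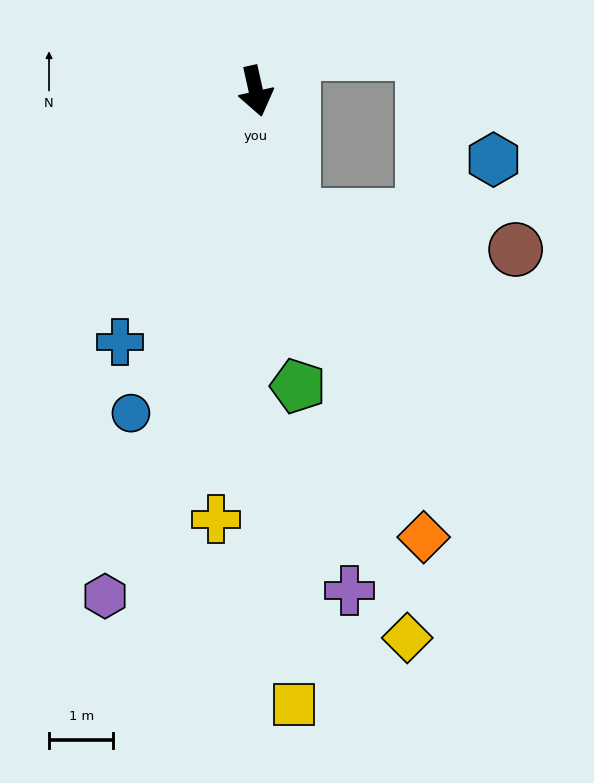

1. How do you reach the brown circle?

blocked — turn left 4°, forward 2.0 m, then turn left 65°, forward 3.5 m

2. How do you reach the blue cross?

turn right 41°, forward 4.4 m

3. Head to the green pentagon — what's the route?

turn right 4°, forward 4.6 m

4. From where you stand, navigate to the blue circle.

turn right 34°, forward 5.4 m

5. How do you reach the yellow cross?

turn right 18°, forward 6.7 m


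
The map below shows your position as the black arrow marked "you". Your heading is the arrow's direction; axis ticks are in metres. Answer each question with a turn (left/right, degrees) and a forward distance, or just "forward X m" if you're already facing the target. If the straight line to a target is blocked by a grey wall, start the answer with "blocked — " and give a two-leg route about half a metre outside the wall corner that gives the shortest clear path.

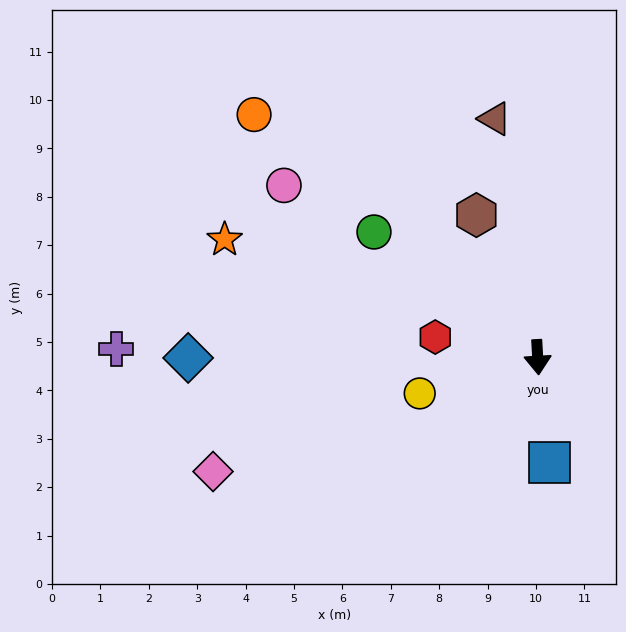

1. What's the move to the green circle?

turn right 131°, forward 4.3 m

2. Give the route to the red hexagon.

turn right 104°, forward 2.2 m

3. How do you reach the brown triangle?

turn right 173°, forward 5.0 m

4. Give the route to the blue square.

turn left 3°, forward 2.2 m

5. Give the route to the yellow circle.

turn right 76°, forward 2.5 m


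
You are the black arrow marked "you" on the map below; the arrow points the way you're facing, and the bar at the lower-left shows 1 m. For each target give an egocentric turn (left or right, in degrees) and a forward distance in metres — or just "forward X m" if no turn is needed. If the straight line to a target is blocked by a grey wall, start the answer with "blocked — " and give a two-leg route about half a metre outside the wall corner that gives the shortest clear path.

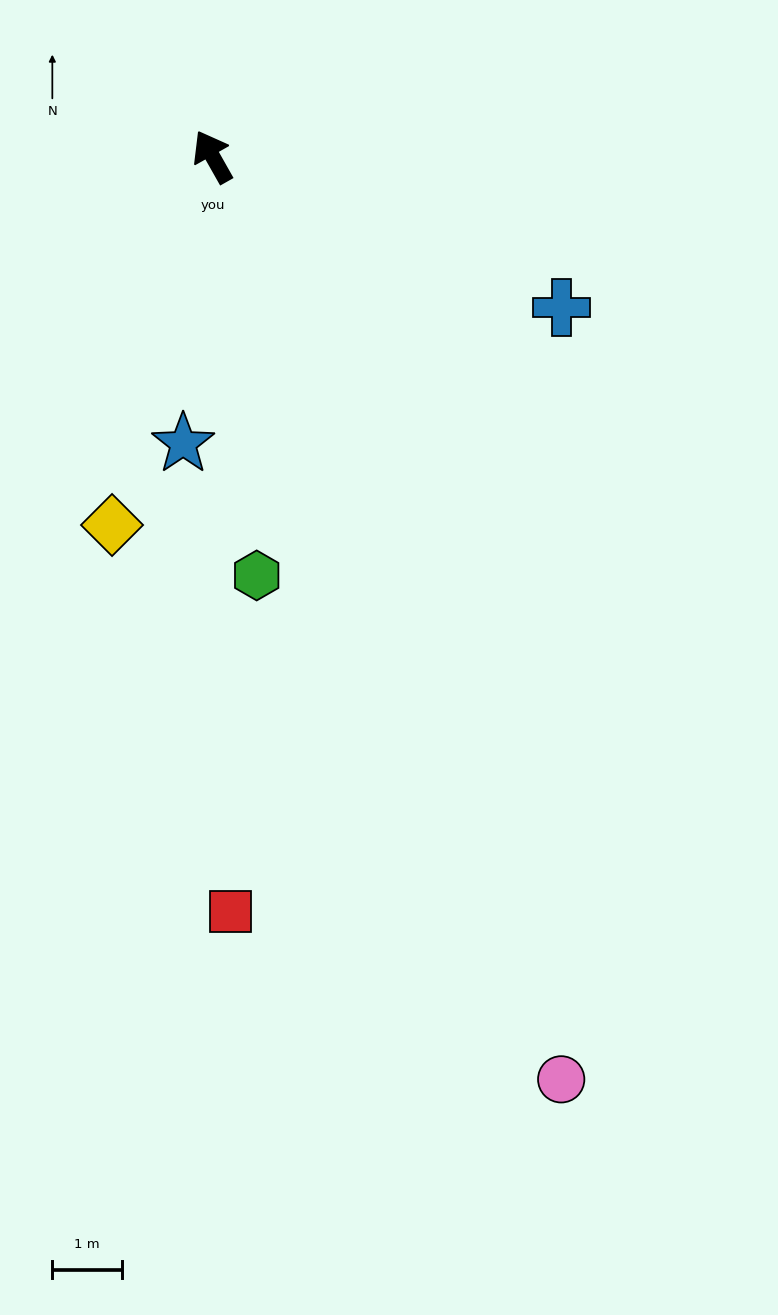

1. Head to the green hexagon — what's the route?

turn left 157°, forward 6.1 m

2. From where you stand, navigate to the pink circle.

turn left 171°, forward 14.2 m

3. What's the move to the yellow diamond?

turn left 135°, forward 5.5 m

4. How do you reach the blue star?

turn left 145°, forward 4.1 m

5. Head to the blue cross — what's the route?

turn right 143°, forward 5.5 m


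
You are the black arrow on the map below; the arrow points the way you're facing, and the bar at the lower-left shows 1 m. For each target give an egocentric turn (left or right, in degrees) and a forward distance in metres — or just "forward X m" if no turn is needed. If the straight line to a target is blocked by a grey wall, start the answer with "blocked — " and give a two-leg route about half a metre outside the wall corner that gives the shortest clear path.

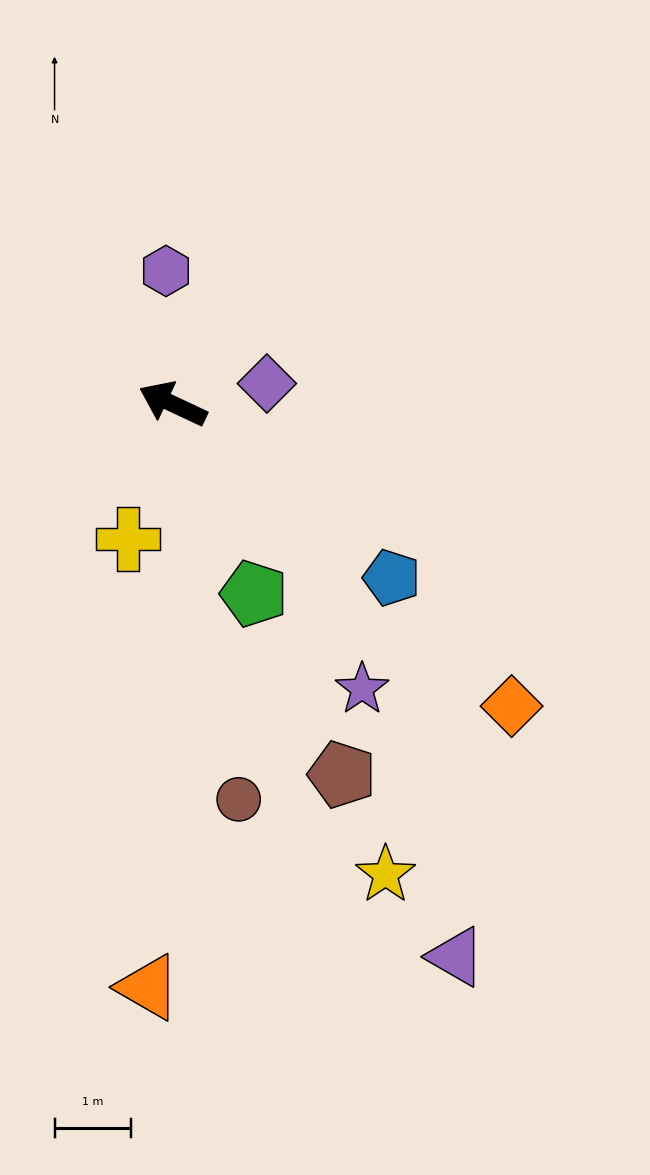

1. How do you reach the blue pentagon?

turn left 167°, forward 3.7 m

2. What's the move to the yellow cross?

turn left 97°, forward 1.9 m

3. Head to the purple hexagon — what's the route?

turn right 62°, forward 1.7 m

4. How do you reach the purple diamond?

turn right 143°, forward 1.3 m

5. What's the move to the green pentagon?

turn left 138°, forward 2.7 m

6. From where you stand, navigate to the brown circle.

turn left 125°, forward 5.3 m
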